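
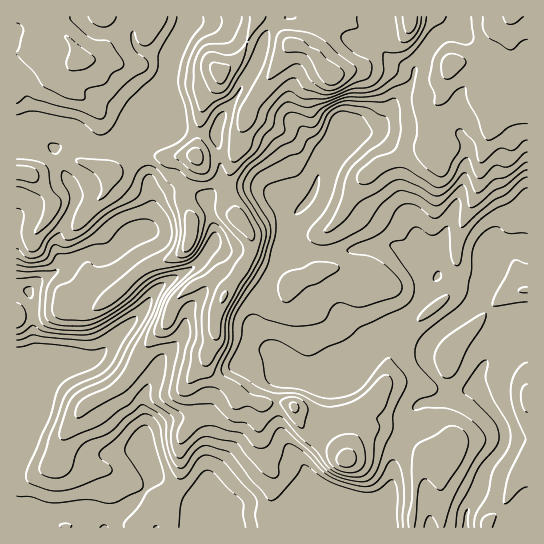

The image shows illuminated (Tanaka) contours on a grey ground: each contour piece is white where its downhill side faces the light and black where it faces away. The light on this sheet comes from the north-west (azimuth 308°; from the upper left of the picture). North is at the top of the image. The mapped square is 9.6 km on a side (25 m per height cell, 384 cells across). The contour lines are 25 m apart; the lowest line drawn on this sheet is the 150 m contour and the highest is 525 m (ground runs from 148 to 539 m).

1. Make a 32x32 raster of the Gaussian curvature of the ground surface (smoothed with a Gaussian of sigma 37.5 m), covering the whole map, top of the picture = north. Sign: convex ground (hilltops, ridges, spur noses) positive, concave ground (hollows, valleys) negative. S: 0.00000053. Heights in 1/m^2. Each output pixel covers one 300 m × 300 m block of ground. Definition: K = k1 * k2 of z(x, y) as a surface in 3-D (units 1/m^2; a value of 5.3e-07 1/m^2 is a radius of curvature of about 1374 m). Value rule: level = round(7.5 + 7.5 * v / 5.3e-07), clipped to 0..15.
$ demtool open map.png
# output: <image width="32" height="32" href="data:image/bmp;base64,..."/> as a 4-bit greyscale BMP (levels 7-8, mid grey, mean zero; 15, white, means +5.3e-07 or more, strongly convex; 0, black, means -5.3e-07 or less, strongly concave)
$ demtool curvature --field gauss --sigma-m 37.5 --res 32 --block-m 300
<image width="32" height="32" href="data:image/bmp;base64,Qk12AgAAAAAAAHYAAAAoAAAAIAAAACAAAAABAAQAAAAAAAACAAATCwAAEwsAABAAAAAAAAAAAAAAABEREQAiIiIAMzMzAERERABVVVUAZmZmAHd3dwCIiIgAmZmZAKqqqgC7u7sAzMzMAN3d3QDu7u4A////AHeId3iId4d3h3eHh5h3eniHd4d4h4h4lniHd3h3d3d4aIh3h3Zoh4eIh2VZd3eIeHiIeIeGaIeIh3f5d3eIh4iHd4eIeJmHd3l32XZ4iHeId3eHeImneIiHZnd3d3h4dniIiHm2dnh3loh3d3h4d4eIiYd2Z1d4eQ9Gd4iHd3d5d2eHh2eoiWhXeImId3iHeYd3iGd4hxl4h3iIiHdnd3h4iIl3iHmKeId4eHaIiYd3aIhnd0d2hXiHiHd3eHiId4OYd4hriJmHd3h3iHd3d4eFx4mHm4dph4h4eHh4h3Z4iIiJl3lnqoeId3h4h4h3eIdnd4aJh2N3iHd3iIeFeHhnZ3iHUzR4lXeIh4d3eHh3i4d3d4f3l1mIZnh4d4eId3dZh4iMeMeZV4mHh3d3iIiHlpiYiXcbl2iHh3iIeGiHh5d4d2dphIh3iHd4iGp4d4Z4d4iXZ2Oph3h4iHeod3qoaHiGh4tlmHeHeYd4h4iHd4h3d1ePS6eHh3eHeJh4h3h4d3iIgKZYd2aIh3d3eHd4eHh3eIaox4h7qHh3d4h4d3iHeHiIc3eHRNdXeHeIh3iIeHd3d5iHd292h2d3eHiHeIiHh3i5d3h6loeIiXh3eHiIh2h5l2h3Z4h2Z4lnd3iIh3eIdnhZqneHh3d3h4iIeHh3eHiId1h3h4f1eHiH"/>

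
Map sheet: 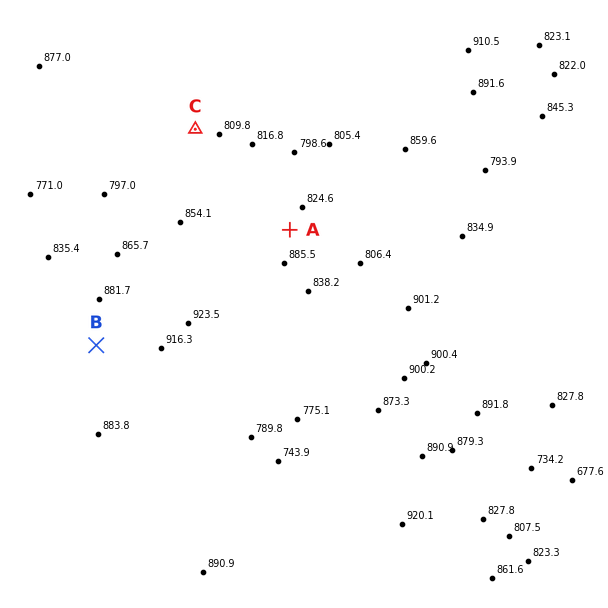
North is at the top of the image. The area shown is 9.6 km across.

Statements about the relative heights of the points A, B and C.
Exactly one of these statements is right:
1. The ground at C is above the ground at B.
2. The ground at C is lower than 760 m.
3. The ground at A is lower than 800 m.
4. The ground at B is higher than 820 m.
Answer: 4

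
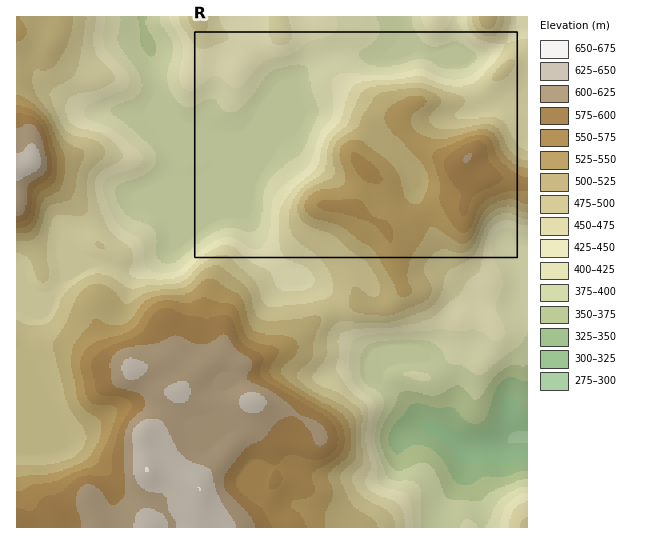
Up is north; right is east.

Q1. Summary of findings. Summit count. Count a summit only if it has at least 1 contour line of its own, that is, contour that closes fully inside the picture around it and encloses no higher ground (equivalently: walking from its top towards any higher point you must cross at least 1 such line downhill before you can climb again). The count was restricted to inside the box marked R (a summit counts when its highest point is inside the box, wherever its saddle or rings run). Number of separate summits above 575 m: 1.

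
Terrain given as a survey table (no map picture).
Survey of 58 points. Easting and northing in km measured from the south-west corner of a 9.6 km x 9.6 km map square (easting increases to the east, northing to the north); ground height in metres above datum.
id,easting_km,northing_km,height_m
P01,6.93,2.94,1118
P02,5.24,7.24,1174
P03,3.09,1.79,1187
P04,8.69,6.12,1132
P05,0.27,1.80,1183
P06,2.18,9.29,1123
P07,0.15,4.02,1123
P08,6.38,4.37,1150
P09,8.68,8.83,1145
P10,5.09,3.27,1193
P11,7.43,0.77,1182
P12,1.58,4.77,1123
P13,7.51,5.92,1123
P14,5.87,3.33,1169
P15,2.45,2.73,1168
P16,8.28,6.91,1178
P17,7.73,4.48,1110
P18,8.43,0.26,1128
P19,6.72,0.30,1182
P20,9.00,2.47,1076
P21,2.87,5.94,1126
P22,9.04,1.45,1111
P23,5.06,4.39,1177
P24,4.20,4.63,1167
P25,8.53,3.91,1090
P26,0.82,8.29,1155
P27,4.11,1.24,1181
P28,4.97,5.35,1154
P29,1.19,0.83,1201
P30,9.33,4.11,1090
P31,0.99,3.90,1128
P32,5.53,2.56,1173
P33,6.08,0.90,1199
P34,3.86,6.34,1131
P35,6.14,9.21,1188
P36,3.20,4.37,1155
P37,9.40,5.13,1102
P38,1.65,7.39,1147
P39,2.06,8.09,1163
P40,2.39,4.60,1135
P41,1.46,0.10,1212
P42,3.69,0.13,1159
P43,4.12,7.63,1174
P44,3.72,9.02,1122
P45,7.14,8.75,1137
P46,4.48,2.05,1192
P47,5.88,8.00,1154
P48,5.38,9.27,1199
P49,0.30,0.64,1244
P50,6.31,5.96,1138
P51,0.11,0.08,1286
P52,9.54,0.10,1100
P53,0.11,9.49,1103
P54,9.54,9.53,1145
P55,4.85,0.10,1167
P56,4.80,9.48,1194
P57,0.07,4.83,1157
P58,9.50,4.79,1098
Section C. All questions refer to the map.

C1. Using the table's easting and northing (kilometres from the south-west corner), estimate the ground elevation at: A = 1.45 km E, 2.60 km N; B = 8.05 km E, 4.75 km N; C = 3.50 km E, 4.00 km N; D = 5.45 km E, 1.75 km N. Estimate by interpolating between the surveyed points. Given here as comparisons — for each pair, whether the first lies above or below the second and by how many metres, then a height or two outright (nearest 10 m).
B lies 60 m below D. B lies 60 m below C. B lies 50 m below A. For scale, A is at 1160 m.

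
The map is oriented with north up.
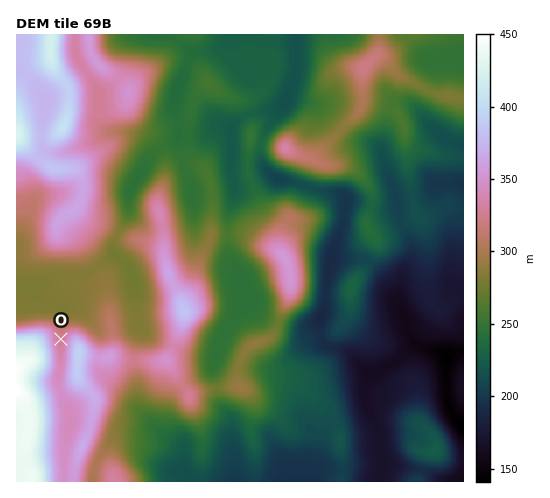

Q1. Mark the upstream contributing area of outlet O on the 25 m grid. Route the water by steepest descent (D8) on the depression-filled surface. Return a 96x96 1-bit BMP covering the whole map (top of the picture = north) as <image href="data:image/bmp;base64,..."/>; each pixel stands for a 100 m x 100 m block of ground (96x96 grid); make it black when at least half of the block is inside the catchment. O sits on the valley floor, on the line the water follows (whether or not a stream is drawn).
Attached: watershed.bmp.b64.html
<image width="96" height="96" href="data:image/bmp;base64,Qk2+BAAAAAAAAD4AAAAoAAAAYAAAAGAAAAABAAEAAAAAAIAEAAATCwAAEwsAAAIAAAAAAAAA////AAAAAAAf8AAAAAAAAAAAAAAf+AAAAAAAAAAAAAAf+AAAAAAAAAAAAAA/+AAAAAAAAAAAAAA/+AAAAAAAAAAAAAA/+AAAAAAAAAAAAAA//AAAAAAAAAAAAAA//AAAAAAAAAAAAAA//gAAAAAAAAAAAAA//gAAAAAAAAAAAAAf/gAAAAAAAAAAAAAf/wAAAAAAAAAAAAAf/wAAAAAAAAAAAAAf/wAAAAAAAAAAAAAf/4AAAAAAAAAAAAA//4AAAAAAAAAAAAA//4AAAAAAAAAAAAA//4AAAAAAAAAAAAB//4AAAAAAAAAAAAD//wAAAAAAAAAAAAD//gAAAAAAAAAAAAD//AAAAAAAAAAAAAD/+AAAAAAAAAAAAAD/+AAAAAAAAAAAAAD/+AAAAAAAAAAAAAA/+AAAAAAAAAAAAAAP+AAAAAAAAAAAAAAH/AAAAAAAAAAAAAAAeAAAAAAAAAAAAAAAeAAAAAAAAAAAAAAAMAAAAAAAAAAAAAAAAAAAAAAAAAAAAAAAAAAAAAAAAAAAAAAAAAAAAAAAAAAAAAAAAAAAAAAAAAAAAAAAAAAAAAAAAAAAAAAAAAAAAAAAAAAAAAAAAAAAAAAAAAAAAAAAAAAAAAAAAAAAAAAAAAAAAAAAAAAAAAAAAAAAAAAAAAAAAAAAAAAAAAAAAAAAAAAAAAAAAAAAAAAAAAAAAAAAAAAAAAAAAAAAAAAAAAAAAAAAAAAAAAAAAAAAAAAAAAAAAAAAAAAAAAAAAAAAAAAAAAAAAAAAAAAAAAAAAAAAAAAAAAAAAAAAAAAAAAAAAAAAAAAAAAAAAAAAAAAAAAAAAAAAAAAAAAAAAAAAAAAAAAAAAAAAAAAAAAAAAAAAAAAAAAAAAAAAAAAAAAAAAAAAAAAAAAAAAAAAAAAAAAAAAAAAAAAAAAAAAAAAAAAAAAAAAAAAAAAAAAAAAAAAAAAAAAAAAAAAAAAAAAAAAAAAAAAAAAAAAAAAAAAAAAAAAAAAAAAAAAAAAAAAAAAAAAAAAAAAAAAAAAAAAAAAAAAAAAAAAAAAAAAAAAAAAAAAAAAAAAAAAAAAAAAAAAAAAAAAAAAAAAAAAAAAAAAAAAAAAAAAAAAAAAAAAAAAAAAAAAAAAAAAAAAAAAAAAAAAAAAAAAAAAAAAAAAAAAAAAAAAAAAAAAAAAAAAAAAAAAAAAAAAAAAAAAAAAAAAAAAAAAAAAAAAAAAAAAAAAAAAAAAAAAAAAAAAAAAAAAAAAAAAAAAAAAAAAAAAAAAAAAAAAAAAAAAAAAAAAAAAAAAAAAAAAAAAAAAAAAAAAAAAAAAAAAAAAAAAAAAAAAAAAAAAAAAAAAAAAAAAAAAAAAAAAAAAAAAAAAAAAAAAAAAAAAAAAAAAAAAAAAAAAAAAAAAAAAAAAAAAAAAAAAAAAAAAAAAAAAAAAAAAAAAAAAAAAAAAAAAAAAAAAAAAAAAAAAAAAAAAAAAAAAAAAAAAAAAAAAAAAAAAAAAAAAAAAAAAAAAAAAAAAAAAAAAAAAAAAAAAAAAAAAAAAAAAAAA="/>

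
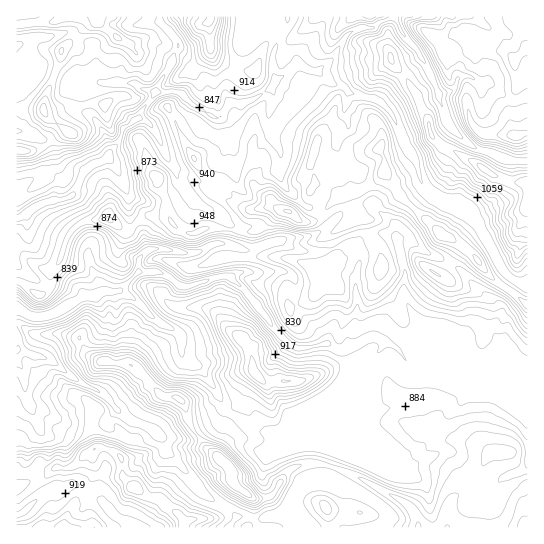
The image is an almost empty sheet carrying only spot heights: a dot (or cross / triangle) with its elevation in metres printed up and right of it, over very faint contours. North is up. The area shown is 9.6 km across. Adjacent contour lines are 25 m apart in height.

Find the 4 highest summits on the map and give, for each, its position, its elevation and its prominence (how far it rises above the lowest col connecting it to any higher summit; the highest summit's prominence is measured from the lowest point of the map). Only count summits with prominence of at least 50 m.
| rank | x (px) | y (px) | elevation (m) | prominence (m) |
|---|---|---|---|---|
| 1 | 515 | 135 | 1314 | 664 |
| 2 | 442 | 235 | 1144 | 131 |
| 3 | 289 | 211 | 1129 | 84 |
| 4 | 229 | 466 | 1123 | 265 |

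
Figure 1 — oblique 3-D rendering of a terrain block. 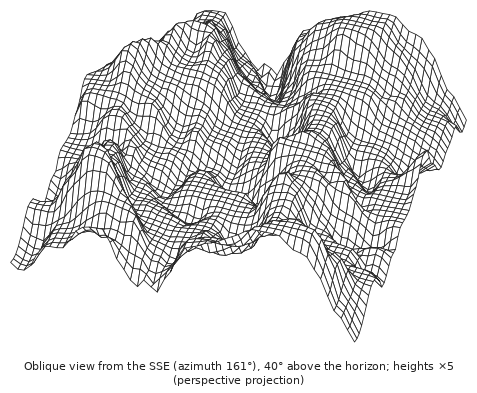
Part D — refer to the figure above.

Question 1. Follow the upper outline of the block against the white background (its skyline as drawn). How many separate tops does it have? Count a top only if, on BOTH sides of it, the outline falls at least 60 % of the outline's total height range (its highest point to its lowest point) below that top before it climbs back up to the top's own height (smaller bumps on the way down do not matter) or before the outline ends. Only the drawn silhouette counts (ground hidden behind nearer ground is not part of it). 0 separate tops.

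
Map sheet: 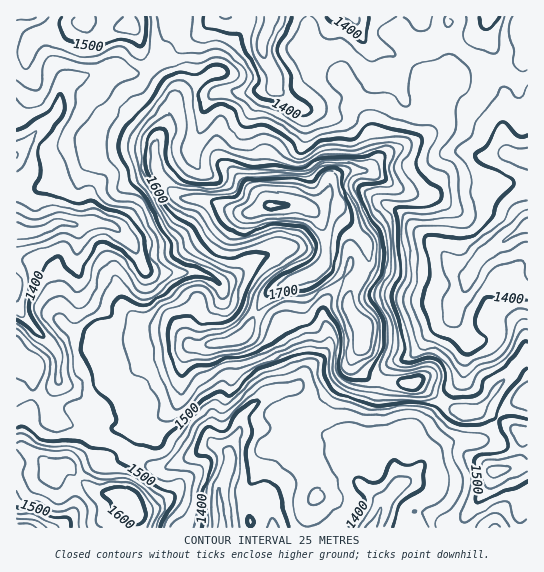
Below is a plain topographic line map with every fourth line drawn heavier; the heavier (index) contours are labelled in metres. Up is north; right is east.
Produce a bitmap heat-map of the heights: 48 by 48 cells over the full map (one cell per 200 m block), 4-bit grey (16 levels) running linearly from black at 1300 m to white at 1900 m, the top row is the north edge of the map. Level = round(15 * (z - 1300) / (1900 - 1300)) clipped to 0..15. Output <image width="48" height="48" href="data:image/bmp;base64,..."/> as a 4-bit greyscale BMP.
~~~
<image width="48" height="48" href="data:image/bmp;base64,Qk32BAAAAAAAAHYAAAAoAAAAMAAAADAAAAABAAQAAAAAAIAEAAATCwAAEwsAABAAAAAAAAAAAAAAABEREQAiIiIAMzMzAERERABVVVUAZmZmAHd3dwCIiIgAmZmZAKqqqgC7u7sAzMzMAN3d3QDu7u4A////ADNEVWd3eHVEMhESIiMzMzIhIzM0REQzRFVWVWd4iHZUMhEiIiM0MzMiEjMzRFRERVZmZmd4iHZUQhEiIiM0QzMyEjMzNFVUVWZ3dnd4h2VVQxEiIiM0QzMiIiIzNEVVVWd3d3ZnZlREQxEiMzM0QzMjIiIzNEVmZWd3d2ZVVUREQyESMzM0MzMzMiIzNFZmZmd3d2VVVVRDMyESMzNDMzMzMzMzNFVWZmZmZlVVVVVEMiESMzQzMzMzMzMzNERVVmVVVVVVVVVUMiIiMzMzMzMzMzMzRERFZlVERFVVVVVVQzMiMzMzMzMzMzM0RVVVZlVERFVVVVZmVDMyMzREMzNEQzNEVmZVVURERVVVVVZmZURDMzNERERVVVVVVmZVREREREVVVVZnZlVUMzMzRFVmZndmVVVlVERDNFVVZmZ3dmZlQzMzRWd3d4h2VEVWVFVDNFVVZmZ4d3ZmVEQ0VniHd3d2VERVVVVDNFVVZmd4iId3ZlVEVomYdlVlQzREVVRDNVVVZmeImZmIh2ZVVompdlREMyM0VUQzRVVmZmeJmZmpmHdmZompdlQzMiIzRUM0RVVVZmeIiImamIh3d4mphlQyIiMzRCI0RFVVZmd4h3eJmIiId5qpdkMyIiMzNCNERERVZWZ3d3Z4mYiIiJqYZUMiIiMzMxM0Q0RVVFVnd2Z4mpmZiJmHZUMiISIzMhIzMzRFRDRWZmVnmqqqmZmXZUMiIRIiIhIzMzREQzNFVVZniau7upmYdUMyIREiIiIjMjNEMjNFVWd3eImrupmZdkMyIREiIiIiIiMzIjRWZ3iHeIiZu5mZdkMyIhERIhEiIiIyIjRWd4mYiIiJq6mpdUMiIiEREQERERIhIjRmeJmqmYmau6qpdUMzMzIhERERERERI0VniJq7uqqru6qYdUMzMzMiERIhESIiM0Z4iau8zMzMy7qHZURERDMyISIiIyI0RFeJmqq7zMzMy7qGZVVVVDMyIiIzMzNERWiZmZmrzMy7u6l3ZmZVVDMzIiIzMzNEVniId3iaqrqqu6mIh2VVRDMzIiIzM0REVoiHZniIiIiIqqmZhmVURDMyIiIzNERFVoh2Znh3d3ZniIiIhmVEQzIiIRIzNERFZ4h2ZndmZmZVZmZnd2VUMzMiIiIjNERFVoh2ZmZmZmVEVVVWZmVUQzMyIiIiNERFVnd3ZmZVVVRDRERVVVVERDMyMzMiM0REVWd3ZWZUREMzM0RVVERERDMzMzMyM0REVVZ2ZVVUMzIiM0RERERERDMzMzMzMzRERFZmZURDMiIzNEREREREREMzM0RDMzNEREVmZVRDMiIzNEREREREREMzM0RDMzMzREVVVVVUMiIzRERDM0REREQzNERDNERERERERVVDISMzREQzMzREREMzRERERFVERUREREQzISMzM0MzMzRERDMzREVVVVVVVVREMzMyESMzMzMzMzMzQzMzREVVVWVWZlRDMzMiISMzMzIjMzMzQzMzRERFVmZWZlQzMyIiIRIzMyIjMzMzQzIjRA=="/>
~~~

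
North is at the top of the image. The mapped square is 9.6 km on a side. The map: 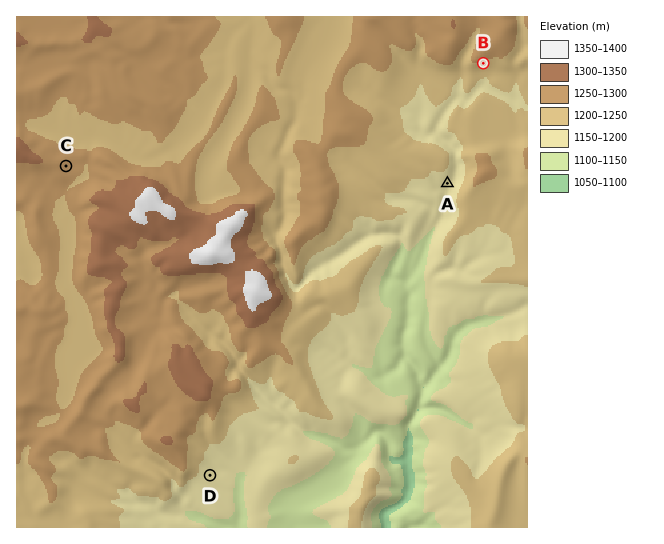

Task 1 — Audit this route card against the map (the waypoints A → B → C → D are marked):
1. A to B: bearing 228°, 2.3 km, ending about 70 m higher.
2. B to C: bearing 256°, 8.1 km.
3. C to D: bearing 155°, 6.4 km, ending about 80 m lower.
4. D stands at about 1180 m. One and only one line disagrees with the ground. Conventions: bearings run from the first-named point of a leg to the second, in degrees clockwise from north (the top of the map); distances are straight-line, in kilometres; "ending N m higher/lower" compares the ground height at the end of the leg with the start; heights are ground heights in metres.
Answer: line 1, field bearing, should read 17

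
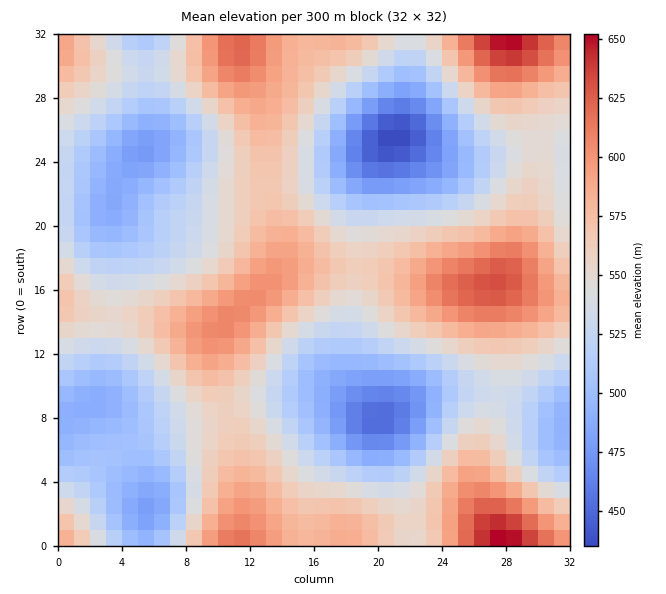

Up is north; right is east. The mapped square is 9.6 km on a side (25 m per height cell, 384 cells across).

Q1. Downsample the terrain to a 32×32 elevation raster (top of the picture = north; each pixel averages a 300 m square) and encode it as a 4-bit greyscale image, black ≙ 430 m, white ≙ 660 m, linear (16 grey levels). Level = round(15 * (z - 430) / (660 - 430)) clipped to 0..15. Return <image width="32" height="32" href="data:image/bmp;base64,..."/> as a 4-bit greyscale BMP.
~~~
<image width="32" height="32" href="data:image/bmp;base64,Qk12AgAAAAAAAHYAAAAoAAAAIAAAACAAAAABAAQAAAAAAAACAAATCwAAEwsAABAAAAAAAAAAAAAAABEREQAiIiIAMzMzAERERABVVVUAZmZmAHd3dwCIiIgAmZmZAKqqqgC7u7sAzMzMAN3d3QDu7u4A////AKl2VFebzMuqqqqYibzu7cuYZUNGiry6qqqpmIm87ty6h2VDRXm7upmZmYiJvN3LqXZUREV5q6qYiId3iavLqYdVVURGeaqph3ZlVnirqpdmVVVVVniZmHdlRERXmql2VUVVVWd4mZh2VDIjRniYdlRERFVneJmHZUMhEjVnh3ZURERFZ4iIh2VDIhI0Z3d2VEREVWeJmHZVQzIiNFZ3dlVVRVZ4mpmHZUQzM0VWd3dmZlVniauph2VERFVWZ4iId3d3eJq7uph2VVZnd4mZmYiIiImau8uph2ZneJmqqqqZmIiJmrvLupiHd4mqvMzLqpiIiJmqu7upmIiaq83d3LqYd3d4iau7upmJmrzN3dy6h2ZmZ3iau7qpmZqrzM3cuXZVVWZ3iau6mYiZmqu8y6llRFVmd4mqqpiIiImZqrqYZURFZmeJmZmHZnd3eImZmGVERVZniZmYdlVVVWZ4mYdlRERVZ4mZh2VDMzRFZ4iHZUQ0RWeJmYdUMiIjNFeIh2VUMzRWeZmHVCEREjRWeId2VEM0Vomql2QhABI1Z3iHd2VERWeJqphlMhETRniIiId2VVZ4mqqpdkMiJFeJmYiYh2Zniru6qYdlQ0V4qrqZqYd2eJvMu6mYdlVWirzMuqmHdnibzMuqmZh2Z5vd7cuph2Vnm83Lqqqph3is3u7c"/>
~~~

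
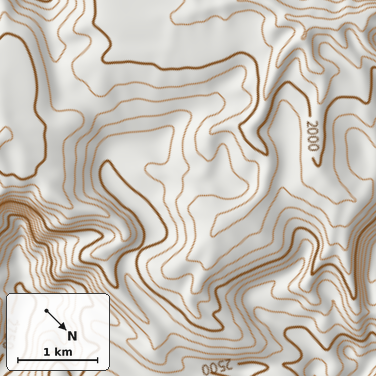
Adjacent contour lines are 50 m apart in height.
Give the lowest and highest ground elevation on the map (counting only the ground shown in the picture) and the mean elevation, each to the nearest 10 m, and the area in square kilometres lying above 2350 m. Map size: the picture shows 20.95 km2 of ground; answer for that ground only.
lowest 1840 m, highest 2770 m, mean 2160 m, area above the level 3.8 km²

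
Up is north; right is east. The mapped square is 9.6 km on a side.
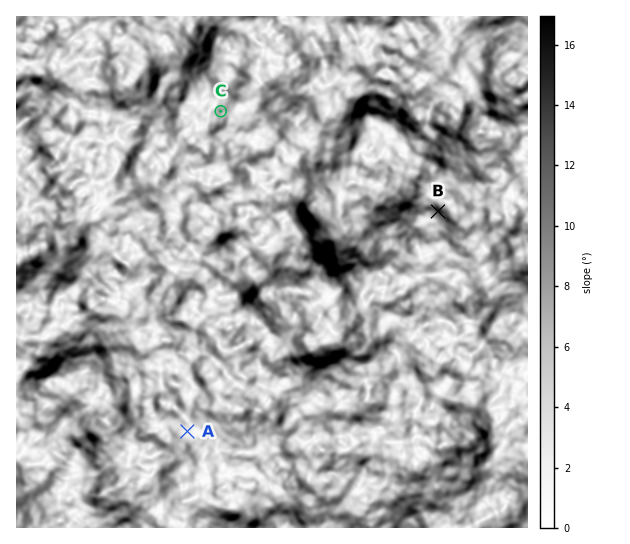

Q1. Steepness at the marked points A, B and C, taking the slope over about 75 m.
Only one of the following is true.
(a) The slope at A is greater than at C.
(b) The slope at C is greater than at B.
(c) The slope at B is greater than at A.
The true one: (c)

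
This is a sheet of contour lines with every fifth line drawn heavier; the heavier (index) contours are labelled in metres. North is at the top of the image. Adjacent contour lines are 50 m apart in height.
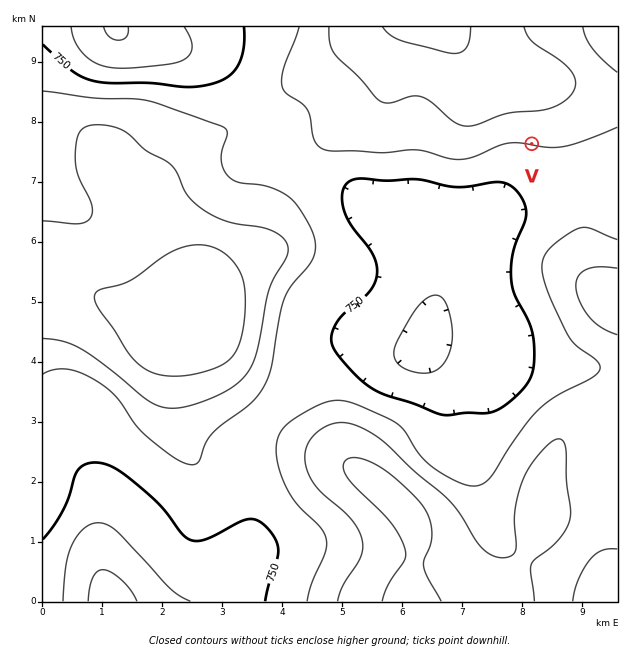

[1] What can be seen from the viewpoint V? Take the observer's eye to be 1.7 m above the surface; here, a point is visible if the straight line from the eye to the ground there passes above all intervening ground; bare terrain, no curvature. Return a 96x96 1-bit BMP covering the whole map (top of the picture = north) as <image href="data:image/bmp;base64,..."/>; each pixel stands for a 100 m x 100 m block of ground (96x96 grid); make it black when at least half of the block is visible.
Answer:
<image width="96" height="96" href="data:image/bmp;base64,Qk2+BAAAAAAAAD4AAAAoAAAAYAAAAGAAAAABAAEAAAAAAIAEAAATCwAAEwsAAAIAAAAAAAAA////AAAAAAAAAAAAAAAAAf/8AAAAAAAAAAAAAP/8AAAAAAAAAAAAAP/8AAAAAAAAAAAAAH/8AAAAAAAAAAAAAD/8AAAAAAAAAAAAAB/8AAAAAAAAAAAAAB/8AAAAAAAAAAAAAB/4AAAAAAAAAAAAAB/4AAAAAAAAAAAAAD/4AAAAAAAAAAAAAH/4AAAAAAAAAAAAAH/4AAAAAAAAAAAAAP/4AAAAAAAAAAAAAf/4AAAAAAAAAAAAA//8AAAAAAAAAAAAB//+AAAAAAAAAAAAD///AAAAAAAAAAAAH///gAAAAAAAAAAAP///4AAAAAAMAAAA////8AAAAAAMAAAB////+AAAAAAcAAAD////+AAAAAA+AAAP////+AAAAAB+AAAf/////AAAAAB+AAA//////AAAAAA+AAD//////gAAAAAMAAH///D//gAAAAAAAAf///H//wAAAAAAAH///////4AAAAAAAf///////4AAAAAAB////////4AAAAAAD////////4AAAAAAH////////wAAAAAAP////////gAAAAAAP///////8AAAAAAAf//////+AAAAAAAAf//////4AAAAAAAA///////4AAAAAAAA///////wAAAAAAAA///////gAAAAAAAB///////gAAAAAAAB///////gAAAAAAAD///////AAAAAAAAD///////AAAAAAAAH///////AAAAAAAAP//////+AAAAAAAAP//////+AAAAAAAAP//////+AAAAAAAAf///////AAAAAAAAf//j////wAAAAAAAf//g////8AAAAAAAf//g////8AB8AAAAf//x////8AP8AAAAf///////+A/8AAAAf///////+D/8AAAAf////////P/8AAAAf//////////8AAAA///////////8AAAA///////////8AAAB///////////8AAAD///////////8AAAD///////////8AAAH///////////4AAAP///////////gAAAP////+A/////gAAAP////AAD////gAAAP///8AAA////gAAAP8P/gAAAP///wAAAOAAAAAAAP///8AAAAAAAAAAAH///8AAAAAAAAAAAH///8AAAAAAAAAAAH///8AAAAAAAAAAAH///8AAAAAAAAAAAH///8AAAAAAAAAAAH///4AAAAAAAAAAAH//AAAAAAAAAAAAAH/8AAAAAAAAAAAAAH/8AAAAAAAAAAAAAD/8AAAAAAAAAAAAAD/8AAAAAAAAAAAAAB/8AAAAAAAAAAAAAA/8AAAAAAAAAAAAAAAAAAAAAAAAAAAAAAAAAAAAAAAAAAAAAAAAAAAAAAAAAAAAAAAAAAAAAAAAAAAAAAAAAAAAAAAAAAAAAAAAAAAAAAAAAAAAAAAAAAAAAAAAAAAAAAAAAAAAAAAAAAAAAAAAAAAAAAAAAAAAAAAAAAAAAAAAAAAAAAAAAAAAAAAAAAAAAAAAAAAAAAAAAAAAAAAAAAAAAAAAAAAAAAAAAA="/>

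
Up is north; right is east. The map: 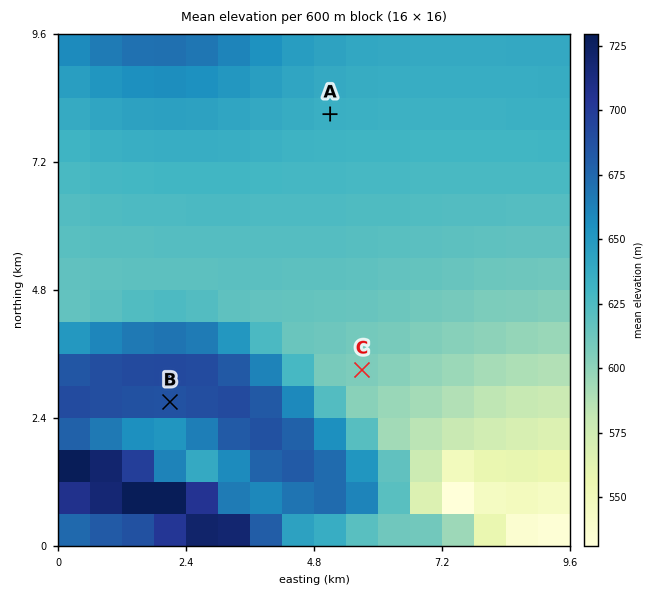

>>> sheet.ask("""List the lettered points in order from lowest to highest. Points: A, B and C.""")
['C', 'A', 'B']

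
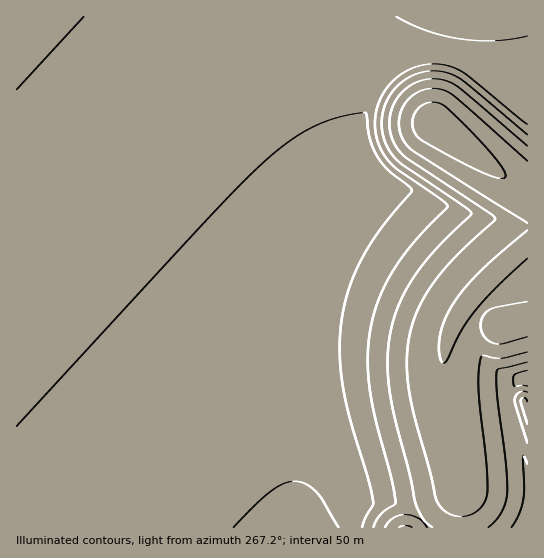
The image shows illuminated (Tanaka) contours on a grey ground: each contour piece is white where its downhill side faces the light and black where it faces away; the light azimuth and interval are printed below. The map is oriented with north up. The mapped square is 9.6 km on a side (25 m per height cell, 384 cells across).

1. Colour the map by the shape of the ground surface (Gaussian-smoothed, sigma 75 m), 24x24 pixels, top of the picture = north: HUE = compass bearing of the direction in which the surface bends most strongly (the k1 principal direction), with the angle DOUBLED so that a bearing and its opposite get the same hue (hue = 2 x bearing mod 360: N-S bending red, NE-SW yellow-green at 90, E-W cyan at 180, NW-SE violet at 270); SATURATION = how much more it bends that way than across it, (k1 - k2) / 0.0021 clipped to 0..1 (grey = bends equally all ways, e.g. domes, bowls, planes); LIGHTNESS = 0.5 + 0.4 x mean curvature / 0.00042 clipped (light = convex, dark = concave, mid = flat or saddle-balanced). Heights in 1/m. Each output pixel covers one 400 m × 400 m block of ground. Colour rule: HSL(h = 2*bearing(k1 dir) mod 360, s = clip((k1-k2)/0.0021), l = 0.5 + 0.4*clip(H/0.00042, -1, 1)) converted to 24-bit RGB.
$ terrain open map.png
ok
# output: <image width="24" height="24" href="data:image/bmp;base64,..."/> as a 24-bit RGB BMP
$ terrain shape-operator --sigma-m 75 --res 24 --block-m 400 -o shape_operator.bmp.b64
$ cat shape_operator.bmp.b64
<image width="24" height="24" href="data:image/bmp;base64,Qk32BgAAAAAAADYAAAAoAAAAGAAAABgAAAABABgAAAAAAMAGAAATCwAAEwsAAAAAAAAAAAAAf39/f39/f39/f39/f39/f39/f39/f39/f39/f39/f39/f39/fn5/fHt+eXd+UmFuS4p5kcGPmjEpfUNkraqpqa2omaOgfImSf39/f39/f39/f39/f39/f39/f39/f39/f39/f39/f39/f39/fn1/e3p9dnV7cW94U2dXWVY7fWdloJ6Yrq+orrCrn6Kkb2uMf39/f39/f39/f39/f39/f39/f39/f39/f39/f39/f39/f35/fX1/e3l9d3R7cm94cG12dXN4goR9k5iGn6aPn6SRk5aMOChLf39/f39/f39/f39/f39/f39/f39/f39/f39/f39/f39/f35/fXx+enh9dnN7c255cm55eXd8homClZyKnqeQm6KPjpKIGQsof39/f39/f39/f39/f39/f39/f39/f39/f39/f39/f39/fn5/fXx+eXh9dXJ7cm56dHB7fHuAi46GmaCOnqeRmJ+NiIuCGgcsf39/f39/f39/f39/f39/f39/f39/f39/f39/f39/f39/fn5/fHt+eHd9dHJ8cW57dHF9f36DkJKKnaOQn6aQlZuJa2R7W5L/f39/f39/f39/f39/f39/f39/f39/f39/f39/f39/f39/fn5/e3t+d3d9cnF8cG58dHN/gYGFlJWMoaSSoaWPlJiEYnh3AO0pf39/f39/f39/f39/f39/f39/f39/f39/f39/f39/f39/fn5/e3t+d3d9cXJ8b298c3SAgoKHlpaOpaSTpaONjXNpVCIjVEAkf39/f39/f39/f39/f39/f39/f39/f39/f39/f39/f39/fn5/e3x+d3h9cnR8b3J9c3aBgYOHlZOPpJ6UpZqOcDlxyb/IrKC8f39/f39/f39/f39/f39/f39/f39/f39/f39/f39/f39/fn5/fH1+eHp9cnZ8b3V9cXiAfYKHkY+NoZeUp5SRTViDx8XNraC+f39/f39/f39/f39/f39/f39/f39/f39/f39/f39/f39/fn9/fH1/eXt+dHl9b3d8cHp/eIGEh4uLmpCQpZKVln12SHZGY5iOf39/f39/f39/f39/f39/f39/f39/f39/f39/f39/f39/f39/fX5/en1+dXt9cXp8b3t9c4CAfoWFjoqLnY+TpZGaoouUZ3hPf39/f39/f39/f39/f39/f39/f39/f39/f39/f39/f39/f39/fn9/e35+eH19c3x8b3x7b317dYB+gYWDkImMnY6VpZCcppCef39/f39/f39/f39/f39/f39/f39/f39/f39/f39/f39/f39/fn9/fX9/en5+dn18cXx6bnt4cH14dn97gISBj4eLm4uUoYmUf39/f39/f39/f39/f39/f39/f39/f39/f39/f39/f39/f39/f39/fn9/fH5+eH18dHx6cHt3bnp1andrV0s6NioZTUEkd3BCf39/f39/f39/f39/f39/f39/f39/f39/f39/f39/f39/f39/f39/fn9/fX9+e359eH17cHlyPicjJRQOa1w3hamSnLmyn722f39/f39/f39/f39/f39/f39/f39/f39/f39/f39/f39/f39/f39/f39/fn9+fX59eG93Jg0VcEM+lbGqnLmynry1n722nry2f39/f39/f39/f39/f39/f39/f39/f39/f39/f39/f39/f39/f39/f39/f39/fn5+NBk5sIepv8fFnrq0nry1n7y1nry1nLqzf39/f39/f39/f39/f39/f39/f39/f39/f39/f39/f39/f39/f39/f39/f35/fn1+GRE00dDS2djZtcXBn7y2nru0nLmydpKgf39/f39/f39/f39/f39/f39/f39/f39/f39/f39/f39/f39/f39/f39/f35/f31+DxwuzM3P2tra1dfWqL65nLixeqCgJA8af39/f39/f39/f39/f39/f39/f39/f39/f39/f39/f39/f39/f39/f35/f35/f35+LE1PSpaA1dXU2djXxcvIjVtnJQ4VcGVdf39/f39/f39/f39/f39/f39/f39/f39/f39/f39/f39/f39/f35/f35/f35/f31+fnt8Gz0kLFIbjI08WzMeJxATeXVueX51f39/f39/f39/f39/f39/f39/f39/f39/f39/f39/f39/f35/f35/f35/f31/f31/gH1+gHx9dXhqamlNeG9mgH97f4B6fYB5f39/f39/f39/f39/f39/f39/f39/f39/f39/f39/f39/f35/f35/f31/f31/gH1/gHx/gHx+gX1+gX19gn59goB9goF9gYJ8"/>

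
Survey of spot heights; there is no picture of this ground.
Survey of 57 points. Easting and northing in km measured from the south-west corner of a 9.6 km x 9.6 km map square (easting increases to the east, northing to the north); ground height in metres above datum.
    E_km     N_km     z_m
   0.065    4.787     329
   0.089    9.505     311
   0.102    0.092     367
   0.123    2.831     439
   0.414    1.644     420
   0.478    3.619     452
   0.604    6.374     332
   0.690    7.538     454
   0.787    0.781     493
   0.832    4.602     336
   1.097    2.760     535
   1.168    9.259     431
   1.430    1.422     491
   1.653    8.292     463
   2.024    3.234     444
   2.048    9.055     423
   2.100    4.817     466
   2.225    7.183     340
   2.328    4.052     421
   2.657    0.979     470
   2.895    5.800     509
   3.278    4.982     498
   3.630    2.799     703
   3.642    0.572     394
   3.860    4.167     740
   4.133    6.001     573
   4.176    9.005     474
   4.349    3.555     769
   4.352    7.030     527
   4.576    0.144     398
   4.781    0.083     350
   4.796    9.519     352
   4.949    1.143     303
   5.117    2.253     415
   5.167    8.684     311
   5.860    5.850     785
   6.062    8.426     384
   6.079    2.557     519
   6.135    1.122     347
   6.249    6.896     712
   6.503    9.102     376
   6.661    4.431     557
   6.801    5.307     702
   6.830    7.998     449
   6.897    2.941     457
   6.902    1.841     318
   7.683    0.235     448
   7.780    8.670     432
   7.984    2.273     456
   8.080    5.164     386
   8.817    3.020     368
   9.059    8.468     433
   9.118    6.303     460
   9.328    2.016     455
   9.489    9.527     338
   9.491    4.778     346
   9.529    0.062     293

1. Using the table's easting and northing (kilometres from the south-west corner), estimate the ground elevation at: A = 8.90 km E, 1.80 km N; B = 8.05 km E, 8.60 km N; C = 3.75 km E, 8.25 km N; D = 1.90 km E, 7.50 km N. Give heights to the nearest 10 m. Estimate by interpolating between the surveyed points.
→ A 530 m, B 430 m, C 510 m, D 360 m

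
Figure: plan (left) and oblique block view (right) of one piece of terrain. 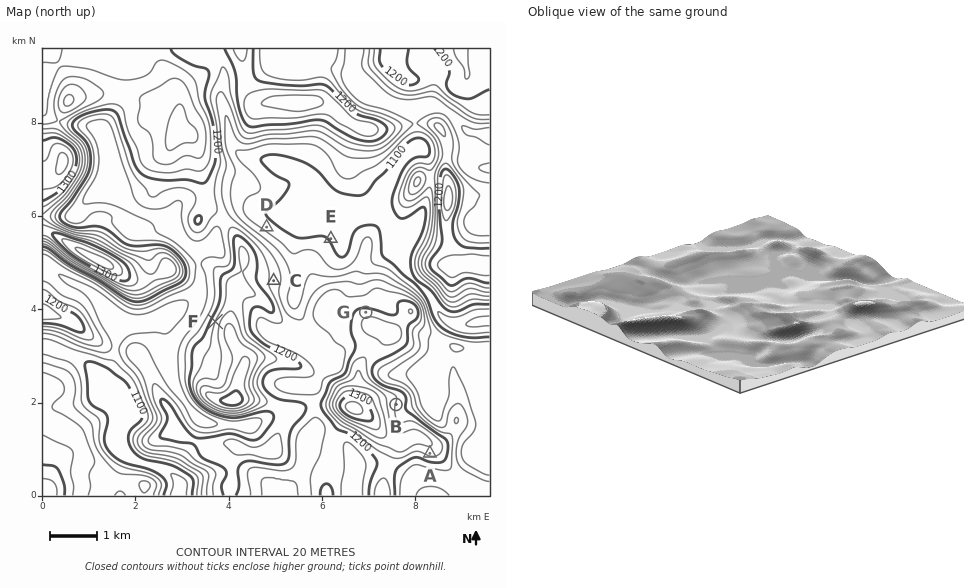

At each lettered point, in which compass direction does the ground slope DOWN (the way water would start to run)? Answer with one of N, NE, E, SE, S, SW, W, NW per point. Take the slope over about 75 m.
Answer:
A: S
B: E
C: E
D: NE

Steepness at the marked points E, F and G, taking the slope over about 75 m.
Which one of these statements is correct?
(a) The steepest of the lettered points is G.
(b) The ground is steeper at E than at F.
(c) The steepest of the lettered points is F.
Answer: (c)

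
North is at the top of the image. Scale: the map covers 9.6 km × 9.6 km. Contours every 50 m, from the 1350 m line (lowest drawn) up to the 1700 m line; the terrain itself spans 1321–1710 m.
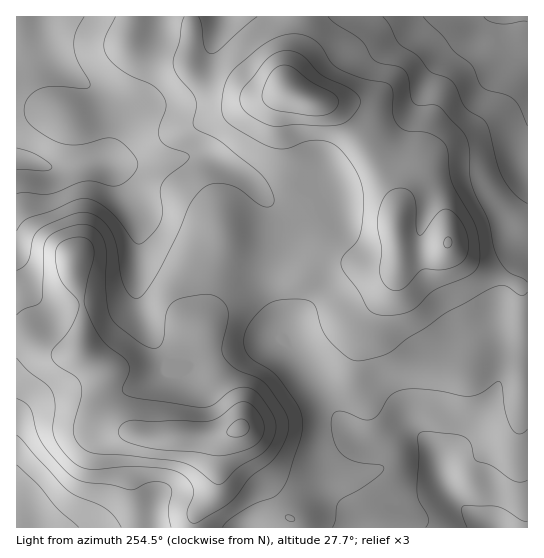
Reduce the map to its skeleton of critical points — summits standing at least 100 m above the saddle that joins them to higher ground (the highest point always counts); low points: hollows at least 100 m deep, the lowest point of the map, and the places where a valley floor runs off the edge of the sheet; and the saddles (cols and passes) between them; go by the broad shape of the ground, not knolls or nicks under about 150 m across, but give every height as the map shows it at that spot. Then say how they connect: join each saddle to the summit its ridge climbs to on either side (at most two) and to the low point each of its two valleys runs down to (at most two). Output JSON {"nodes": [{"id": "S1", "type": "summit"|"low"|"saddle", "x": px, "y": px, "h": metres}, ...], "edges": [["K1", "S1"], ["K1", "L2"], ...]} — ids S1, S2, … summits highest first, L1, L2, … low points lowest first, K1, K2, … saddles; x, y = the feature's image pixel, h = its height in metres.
{"nodes": [
{"id": "S1", "type": "summit", "x": 239, "y": 429, "h": 1710},
{"id": "S2", "type": "summit", "x": 301, "y": 97, "h": 1697},
{"id": "L1", "type": "low", "x": 495, "y": 527, "h": 1321},
{"id": "L2", "type": "low", "x": 17, "y": 159, "h": 1337},
{"id": "L3", "type": "low", "x": 505, "y": 17, "h": 1342},
{"id": "L4", "type": "low", "x": 17, "y": 527, "h": 1355},
{"id": "K1", "type": "saddle", "x": 377, "y": 162, "h": 1585},
{"id": "K2", "type": "saddle", "x": 194, "y": 527, "h": 1546},
{"id": "K3", "type": "saddle", "x": 267, "y": 283, "h": 1513},
{"id": "K4", "type": "saddle", "x": 509, "y": 279, "h": 1503},
{"id": "K5", "type": "saddle", "x": 151, "y": 51, "h": 1480}],
"edges": [["K1", "S2"], ["K1", "L2"], ["K1", "L3"], ["K2", "S1"], ["K2", "L1"], ["K2", "L4"], ["K3", "S1"], ["K3", "S2"], ["K3", "L1"], ["K3", "L2"], ["K4", "S1"], ["K4", "S2"], ["K4", "L1"], ["K4", "L3"], ["K5", "S1"], ["K5", "S2"], ["K5", "L2"]]}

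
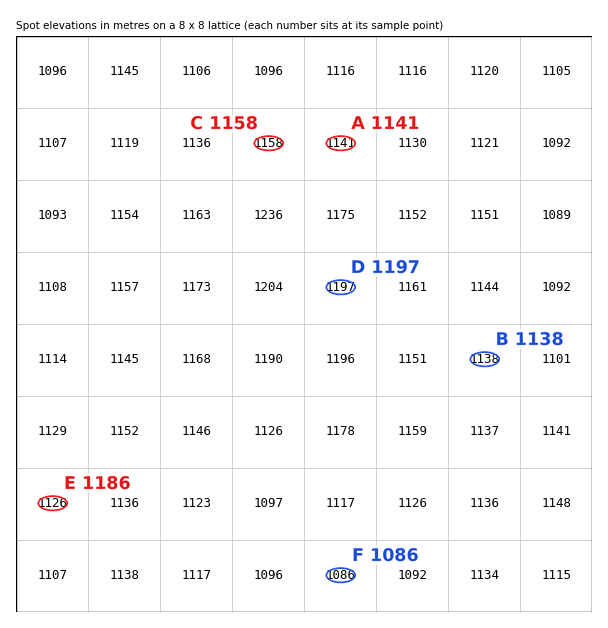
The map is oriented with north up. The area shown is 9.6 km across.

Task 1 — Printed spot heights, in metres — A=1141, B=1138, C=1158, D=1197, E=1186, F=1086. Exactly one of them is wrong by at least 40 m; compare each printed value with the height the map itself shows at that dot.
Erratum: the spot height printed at E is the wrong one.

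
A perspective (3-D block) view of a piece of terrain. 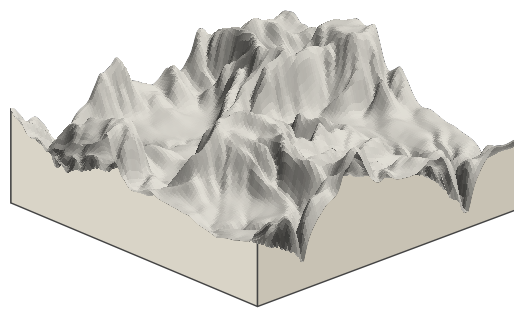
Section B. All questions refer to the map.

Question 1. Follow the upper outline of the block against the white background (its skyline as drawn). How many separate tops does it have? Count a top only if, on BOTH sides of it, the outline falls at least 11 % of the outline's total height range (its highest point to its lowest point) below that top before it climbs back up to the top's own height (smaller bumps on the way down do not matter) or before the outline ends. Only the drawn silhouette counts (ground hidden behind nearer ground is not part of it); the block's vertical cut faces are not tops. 2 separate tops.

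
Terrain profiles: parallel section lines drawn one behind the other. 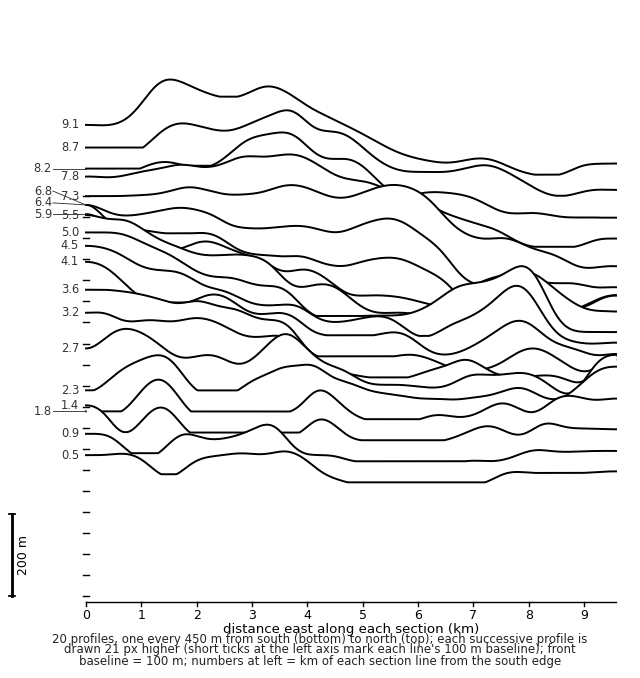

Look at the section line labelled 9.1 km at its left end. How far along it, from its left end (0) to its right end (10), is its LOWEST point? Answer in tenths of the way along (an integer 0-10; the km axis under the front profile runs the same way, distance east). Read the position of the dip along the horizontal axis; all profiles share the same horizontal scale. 9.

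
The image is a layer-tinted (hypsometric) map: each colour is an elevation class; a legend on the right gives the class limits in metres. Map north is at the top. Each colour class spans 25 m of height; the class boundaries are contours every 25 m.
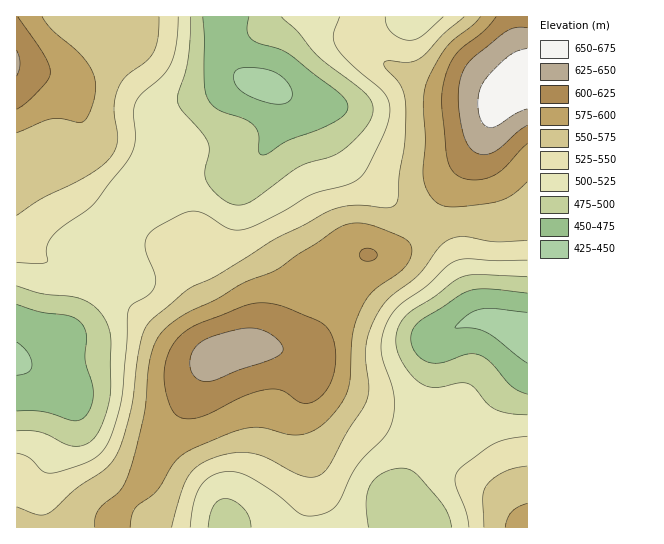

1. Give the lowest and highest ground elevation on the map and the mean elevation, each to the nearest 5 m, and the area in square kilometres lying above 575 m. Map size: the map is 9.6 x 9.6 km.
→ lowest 440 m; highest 670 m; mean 540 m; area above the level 22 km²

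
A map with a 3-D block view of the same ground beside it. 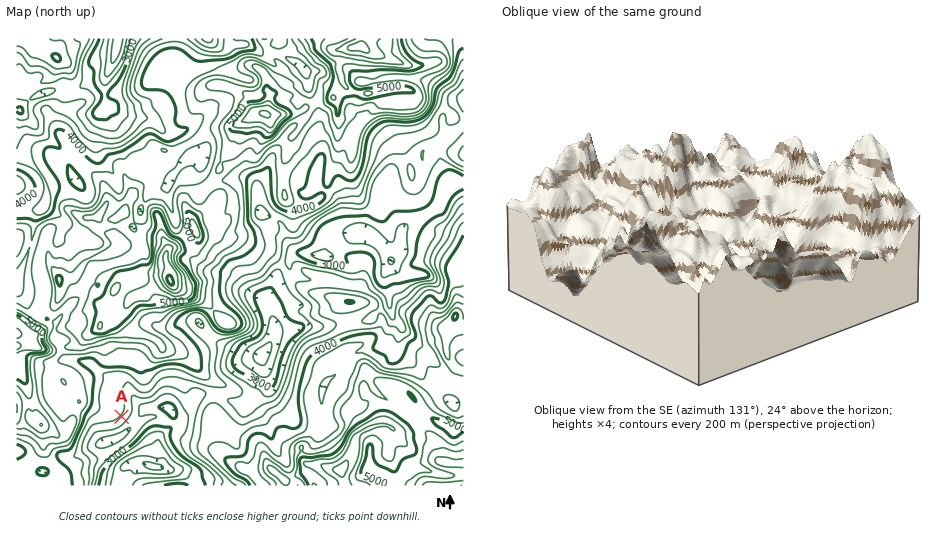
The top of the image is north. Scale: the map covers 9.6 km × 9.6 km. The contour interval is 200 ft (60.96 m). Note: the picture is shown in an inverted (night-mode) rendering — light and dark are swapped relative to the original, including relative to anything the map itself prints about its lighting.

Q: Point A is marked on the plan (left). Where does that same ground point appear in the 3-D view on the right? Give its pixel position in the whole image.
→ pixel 586 231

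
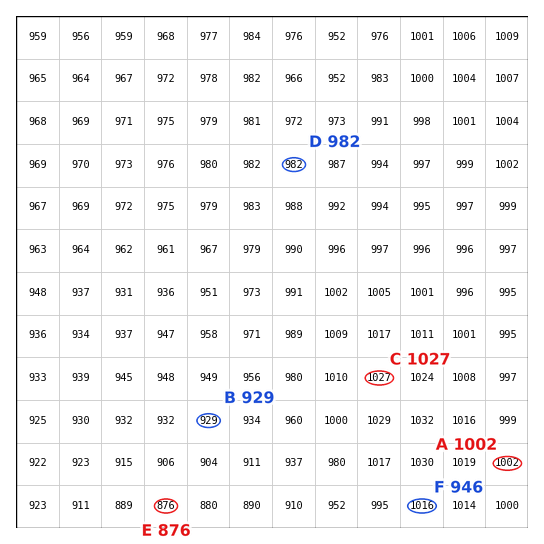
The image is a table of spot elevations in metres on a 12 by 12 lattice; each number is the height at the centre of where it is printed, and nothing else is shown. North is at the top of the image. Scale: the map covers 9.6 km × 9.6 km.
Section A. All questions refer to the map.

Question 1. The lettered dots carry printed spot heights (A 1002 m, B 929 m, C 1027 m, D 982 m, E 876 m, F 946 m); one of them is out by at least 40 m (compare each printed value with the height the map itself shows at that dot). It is F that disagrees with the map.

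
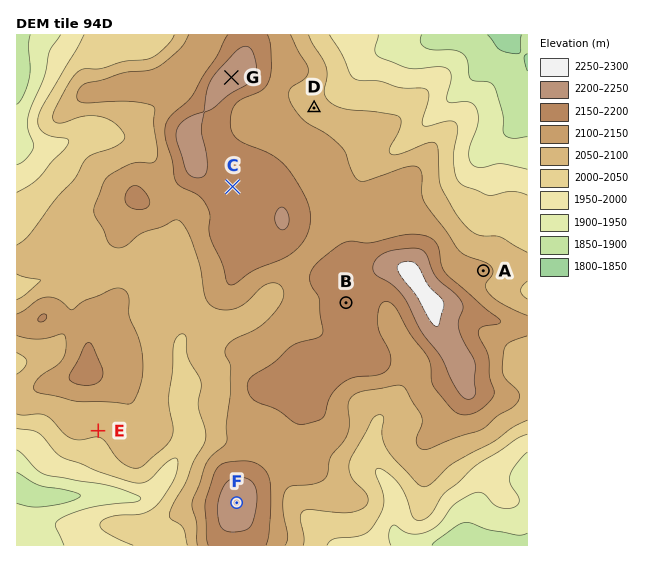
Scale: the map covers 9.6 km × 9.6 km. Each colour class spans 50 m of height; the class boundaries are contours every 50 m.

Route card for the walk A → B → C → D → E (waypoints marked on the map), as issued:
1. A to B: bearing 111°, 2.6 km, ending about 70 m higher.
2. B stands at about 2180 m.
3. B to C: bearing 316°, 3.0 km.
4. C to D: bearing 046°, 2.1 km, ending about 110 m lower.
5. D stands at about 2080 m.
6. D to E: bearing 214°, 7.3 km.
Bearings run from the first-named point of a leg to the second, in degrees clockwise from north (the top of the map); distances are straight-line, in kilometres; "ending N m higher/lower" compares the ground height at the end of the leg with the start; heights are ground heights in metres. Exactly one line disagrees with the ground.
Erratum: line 1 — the bearing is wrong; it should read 257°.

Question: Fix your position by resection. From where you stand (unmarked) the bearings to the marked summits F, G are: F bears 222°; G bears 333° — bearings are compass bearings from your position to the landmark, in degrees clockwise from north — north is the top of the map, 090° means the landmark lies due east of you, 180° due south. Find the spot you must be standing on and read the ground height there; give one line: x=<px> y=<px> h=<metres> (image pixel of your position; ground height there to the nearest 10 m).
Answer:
x=372 y=353 h=2170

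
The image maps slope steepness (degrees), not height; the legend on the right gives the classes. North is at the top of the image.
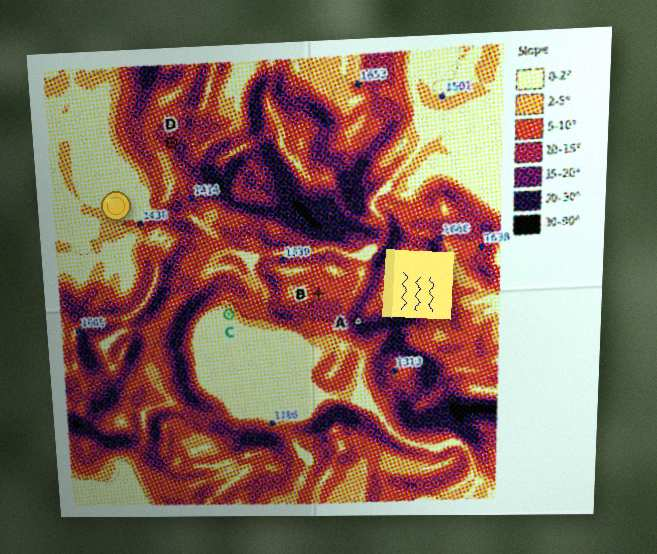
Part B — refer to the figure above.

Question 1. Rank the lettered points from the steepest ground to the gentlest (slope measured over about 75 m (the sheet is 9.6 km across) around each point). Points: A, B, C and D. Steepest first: A D B C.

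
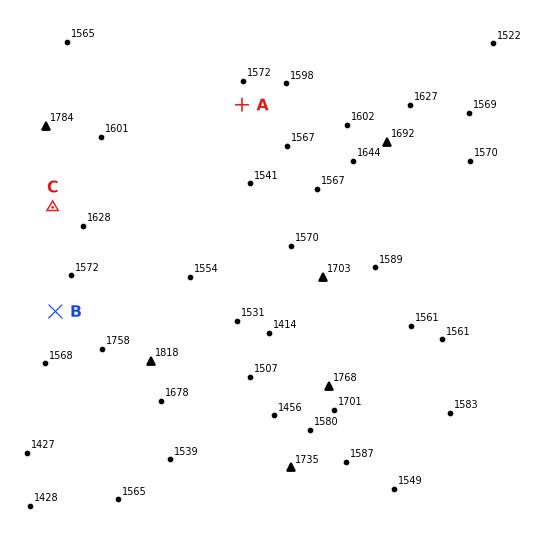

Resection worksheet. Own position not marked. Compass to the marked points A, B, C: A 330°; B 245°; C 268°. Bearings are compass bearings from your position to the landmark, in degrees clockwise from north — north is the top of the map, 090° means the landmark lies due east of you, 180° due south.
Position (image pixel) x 296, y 199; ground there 1560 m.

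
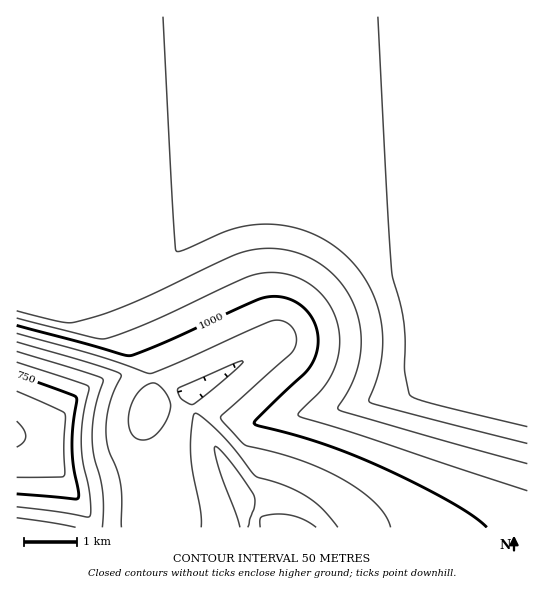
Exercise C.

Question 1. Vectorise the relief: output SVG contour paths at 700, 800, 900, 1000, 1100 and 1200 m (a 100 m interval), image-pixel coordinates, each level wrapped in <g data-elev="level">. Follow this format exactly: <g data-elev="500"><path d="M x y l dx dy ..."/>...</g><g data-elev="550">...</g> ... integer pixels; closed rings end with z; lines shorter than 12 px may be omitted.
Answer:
<g data-elev="700"><path d="M17 391l45 20 3 2 0 5-1 27 0 30-3 2-44 0"/></g><g data-elev="800"><path d="M17 362l65 21 7 4-6 31-2 25 2 19 7 31 1 20-1 3-3 1-29-5-41-5"/></g><g data-elev="900"><path d="M201 527l0-16-8-38-2-19 1-27 1-12 2-2 10 6 18 18 32 39 31 10 20 10 16 13 16 18"/><path d="M189 404l-8-6-3-7 0-3 56-25 8-2 1 1-17 16-28 23-5 3z"/><path d="M17 342l74 21 30 11 0 3-7 14-5 14-3 25 2 19 9 21 4 15 0 42"/></g><g data-elev="1000"><path d="M17 325l113 31 39-15 90-42 16-3 16 4 14 9 9 13 4 16-2 16-4 9-6 9-39 37-13 14 4 3 65 18 56 22 72 36 21 13 15 12"/></g><g data-elev="1100"><path d="M17 311l44 11 13 0 29-8 27-10 111-51 26-5 15 1 13 3 22 10 18 15 14 18 9 22 3 21-2 23-8 24-13 22 1 3 188 54"/></g><g data-elev="1200"><path d="M378 17l14 253 12 52 1 19 0 29 4 24 5 4 17 5 96 24"/></g>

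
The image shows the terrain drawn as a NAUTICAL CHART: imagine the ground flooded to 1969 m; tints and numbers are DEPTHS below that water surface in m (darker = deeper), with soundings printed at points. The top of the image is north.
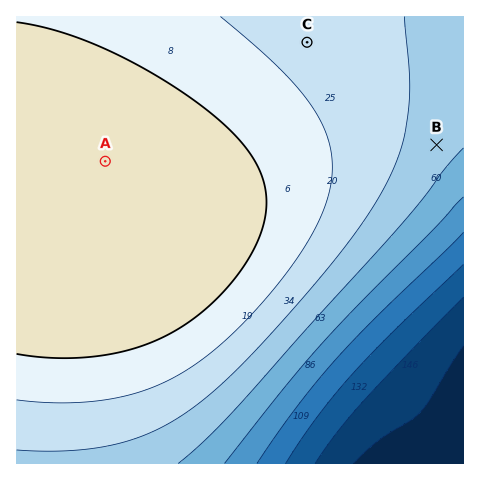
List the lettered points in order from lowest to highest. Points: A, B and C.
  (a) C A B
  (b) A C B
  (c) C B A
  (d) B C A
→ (d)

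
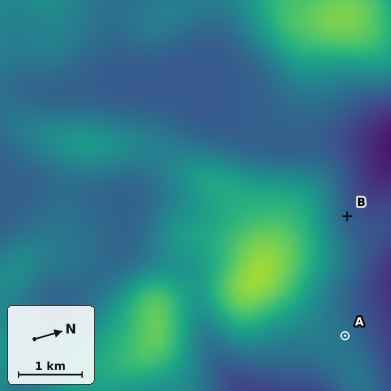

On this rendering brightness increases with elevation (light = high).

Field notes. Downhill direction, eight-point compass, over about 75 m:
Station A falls N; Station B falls N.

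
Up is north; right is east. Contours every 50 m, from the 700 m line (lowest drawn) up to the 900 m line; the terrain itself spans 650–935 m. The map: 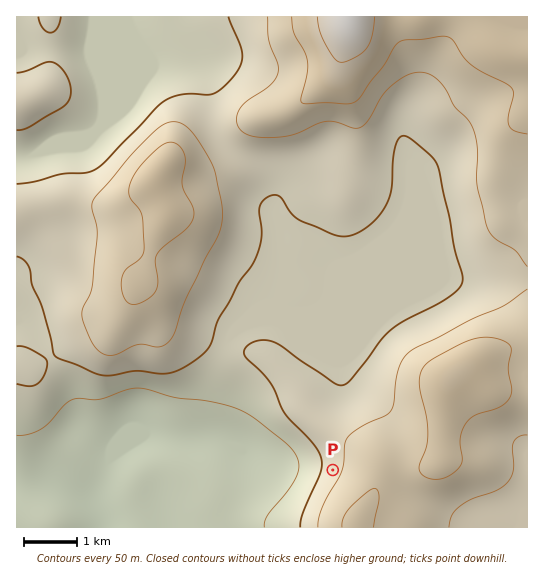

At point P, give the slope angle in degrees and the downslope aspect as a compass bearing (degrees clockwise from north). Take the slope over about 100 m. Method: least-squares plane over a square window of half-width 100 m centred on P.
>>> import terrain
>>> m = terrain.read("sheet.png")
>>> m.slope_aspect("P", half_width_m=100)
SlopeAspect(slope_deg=8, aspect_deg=287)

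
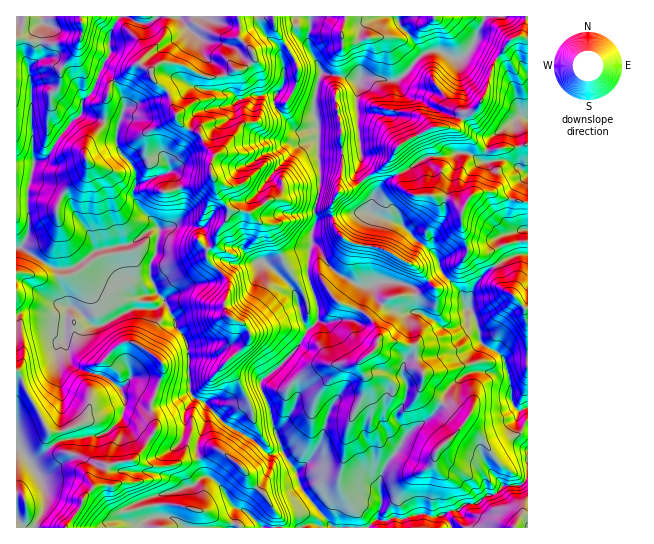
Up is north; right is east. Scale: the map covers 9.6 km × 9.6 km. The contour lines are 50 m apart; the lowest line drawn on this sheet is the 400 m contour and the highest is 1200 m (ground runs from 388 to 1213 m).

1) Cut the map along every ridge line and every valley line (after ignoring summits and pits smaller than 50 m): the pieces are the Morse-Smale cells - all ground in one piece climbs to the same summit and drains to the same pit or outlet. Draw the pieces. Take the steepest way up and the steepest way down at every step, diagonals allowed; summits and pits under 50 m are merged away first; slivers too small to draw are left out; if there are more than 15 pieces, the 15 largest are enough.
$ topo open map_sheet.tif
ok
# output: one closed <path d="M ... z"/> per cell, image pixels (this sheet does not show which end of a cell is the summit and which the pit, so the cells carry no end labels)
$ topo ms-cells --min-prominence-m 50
<path d="M310 16l-189 0-6 7-6 14 2 16-12 21-7 19-9 8-2 13 36 12 0 21 15 18 4 8-3 25 7 11 17 17-29 19 3 10 0 16 2 6 8 4 10-1 5 13 7 7 26-15 17-4 17-20 8 3 23 0 9-3 30 29 4 8 4 20 6 9 2 2 8-8 0-18-9-25 0-19 4-14 0-15 4-8-1-16 5-19-5-92 6-24-13-26 0-11 3-5z"/><path d="M127 244l-30 7-19 14-11 4-12 0-30-20-9 0 1 279 214 0 2-2 2-11 4-6-7-4-9-16-10-10-10-6-6-16 0-15 7-13 5-19-2-5-12-6-5-7-11 3-22-7-20-9-7 0-7 8-4 1-6-7-12-6-10-2-16-6-8-10-3-32 1-10 5-8 9 4 11 13 8 3 33-18 23 0 10-6-1-5-7-5-5-13-10 1-9-6-1-20z"/><path d="M313 245l-4 5-1 28 9 25 0 18-10 10-7 14-8 9-14 14-13 9-5 8 11 25 2 17 8 22 14 20 9 24 29 35 34 0 10-9 4-14-1-26 7-16 9-10 8-15 10-10 13-8 16-17-22-13 2-16 24-3 30-8 4-4 4-13-5-5-1-12-5-12-17 11-12 0-28-17-1-18-5-6-21-6-13 2-7 4-15-3-18-11-10-10-6-10z"/><path d="M263 261l-9 3-23 0-8-3-17 20-17 4-20 11-5 6 11 17 1 8 7 7 5 12 1 43 3 6 11 6 22 23 29 16 13 13 4 2 11-3 1-2-10-23-4-21-9-21 1-4 17-13 22-23 8-16-7-11-4-20-4-8z"/><path d="M527 16l-41 0-13 29-12 14-7 0-15-8-9 0-8 4-13 16-12 9-34-3-4 4-3 25 5 55-5 12 1 4 12 12 5 10 7-14 9-8 9-3-7-11 0-6 9-13 33-17 21 1 10-13 9-4 5-5 8-15 5-24 16-25 11-6 9 1z"/><path d="M445 404l-3 0-15 16-13 8-10 10-8 15-9 10-7 16 1 26-4 10 1 5 8 1 7-4 12 2 16-6 9 3 15-1 5-4 8 0 8-7 9 0 14-9 8-2 6-8 16 0 9-7-1-57-9 14-29 13-8-12-16-12 0-3z"/><path d="M119 16l-103 1 1 146 16 1 2-3 8-1 28-38 10-8 2-13 9-8 7-19 12-21-2-16z"/><path d="M83 115l-12 7-28 38-10 3-2 19 30 13 10 8 2 8 16 22 8 18 33-7 27-18-17-17-7-11 3-25-4-8-15-18 0-21z"/><path d="M398 175l-8 2-9 8-12 26 6 5 26 8 18 19 11 6 6 6 5 16 18 18 10 19 3-18 8-12 7-7 24-14-7-11 0-11 17-5-7-2-6-9 4-20-10-2-9-5-14 0-11 7-5 10-10-9-7-3-33-2-6-3-6-6z"/><path d="M210 408l-6 21-7 13 0 15 6 16 10 6 10 10 12 19 12 4 15 16 70-1-31-38-4-15-14-22-12 3-4-2-13-13-29-16z"/><path d="M165 303l-11 6-23 0-33 18-11-2-5 3-17 0-1 13 5 21 14 9 26 8 10 9 4-1 7-8 7 0 37 14 15 0 2-3-3-44-5-12-7-7-1-8z"/><path d="M519 36l-11 6-12 17-5 12-4 20-8 15-5 5-9 4-10 13-25 0-29 16-5 5-4 8 0 6 6 10 11-4 12-9 9-4 37-3 2-6-2-11 19 15 35-4 7-4 0-105z"/><path d="M369 212l-43 5-11 6-3 7 0 15 9 8 6 10 10 10 18 11 10 3 5 0 12-6 8 0 29 7 22-17-5-16-17-12-18-19z"/><path d="M326 73l-6 2-5 20 2 60 3 12 0 20-5 19 2 15 4-2 26-6 22-1 4-14-4-9-12-12-1-4 5-12-5-55 3-24-16-6z"/><path d="M397 16l-86 0-3 29 13 28 22 3 14 5 6-4 34 3 9-7 18-19-16-21-8-7z"/>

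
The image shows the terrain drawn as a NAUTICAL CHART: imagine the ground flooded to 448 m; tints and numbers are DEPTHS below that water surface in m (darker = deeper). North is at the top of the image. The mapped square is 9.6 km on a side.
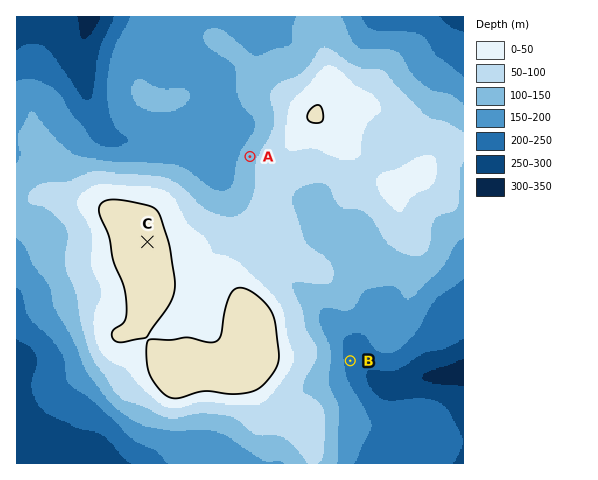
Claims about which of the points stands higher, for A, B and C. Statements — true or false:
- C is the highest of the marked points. true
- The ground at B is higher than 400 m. false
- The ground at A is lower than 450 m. true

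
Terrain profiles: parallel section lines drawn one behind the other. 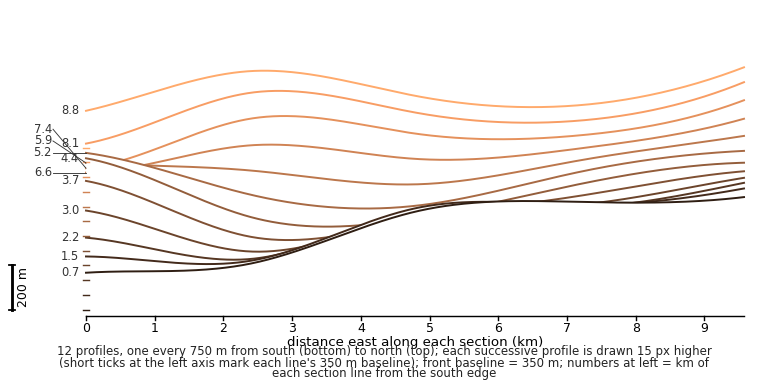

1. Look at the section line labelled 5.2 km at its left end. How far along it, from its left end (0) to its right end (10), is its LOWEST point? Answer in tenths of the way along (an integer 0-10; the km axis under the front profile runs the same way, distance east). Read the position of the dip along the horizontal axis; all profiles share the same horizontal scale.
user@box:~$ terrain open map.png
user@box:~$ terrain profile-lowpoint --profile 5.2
4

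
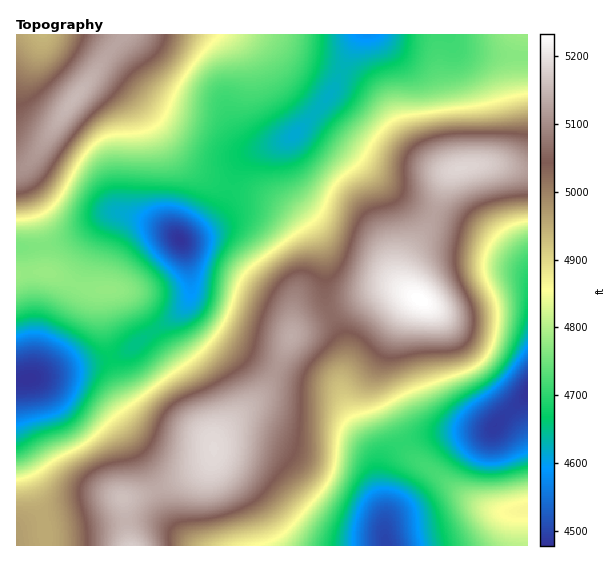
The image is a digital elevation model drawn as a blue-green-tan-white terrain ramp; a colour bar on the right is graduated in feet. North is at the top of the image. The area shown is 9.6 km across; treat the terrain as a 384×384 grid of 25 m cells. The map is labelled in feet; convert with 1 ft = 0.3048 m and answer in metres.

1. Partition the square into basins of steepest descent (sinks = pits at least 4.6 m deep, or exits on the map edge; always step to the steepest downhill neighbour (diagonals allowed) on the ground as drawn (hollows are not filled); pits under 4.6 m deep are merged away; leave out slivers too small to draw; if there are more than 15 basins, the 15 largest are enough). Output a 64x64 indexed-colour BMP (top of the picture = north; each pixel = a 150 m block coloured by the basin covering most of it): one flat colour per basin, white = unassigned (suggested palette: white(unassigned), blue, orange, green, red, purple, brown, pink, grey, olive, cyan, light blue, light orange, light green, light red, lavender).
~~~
<image width="64" height="64" href="data:image/bmp;base64,Qk12CAAAAAAAAHYAAAAoAAAAQAAAAEAAAAABAAQAAAAAAAAIAAATCwAAEwsAABAAAAAAAAAA////ALR3HwAOf/8ALKAsACgn1gC9Z5QAS1aMAMJ34wB/f38AIr28AM++FwDox64AeLv/AIrfmACWmP8A1bDFAEREREREREQzMzMzMzMzMzMzMzMzMzMzMzMzMzMzMzMzRERERERERDMzMzMzMzMzMzMzMzMzMzMzMzMzMzMzMzNEREREREREMzMzMzMzMzMzMzMzMzMzMzMzMzMzMzMzM0REREREREQzMzMzMzMzMzMzMzMzMzMzMzMzMzMzMzMzRERERERERDMzMzMzMzMzMzMzMzMzMzMzMzMzMzMzVVVERERERERDMzMzMzMzMzMzMzMzMzMzMzMzMzMzNVVVVUREREREREREMzMzMzMzMzMzMzMzMzMzMzMzMzNVVVVVREREREREREREQzMzMzMzMzMzMzMzMzMzMzMzVVVVVVVEREREREREREREQzMzMzMzMzMzMzMzMzMzMzVVVVVVVUREREREREREREREQzMzMzMzMzMzMzMzMzMzVVVVVVVVREREREREREREREREMzMzMzMzMzMzMzMzMzVVVVVVVVVERERERERERERERERDMzMzMzMzMzMzMzM1VVVVVVVVVUREREREREREREREREMzMzMzMzMzMzMzMzVVVVVVVVVVREREREREREREREREIzMzMzMzMzMzMzMzVVVVVVVVVVVEREREREREREREIiIiMzMzMzMzMzMzMzNVVVVVVVVVVUREREREREREQiIiIiIjMzMzMzMzMzMzNVVVVVVVVVVVREREREREREIiIiIiIiIzMzMzMzMzMzM1VVVVVVVVVVVEREREREREIiIiIiIiIiMzMzMzMzMzM1VVVVVVVVVVVUREREREREQiIiIiIiIiIjMzMzMzMzMzVVVVVVVVVVVVREREREREQiIiIiIiIiIiIzMzMzMzMzVVVVVVVVVVVVVERERERERCIiIiIiIiIiIiMzMzMzMzNVVVVVVVVVVVVURERERERCIiIiIiIiIiIiIzMzMzMzM1VVVVVVVVVVVVREREREREIiIiIiIiIiIiIiMzMzMzMzVVVVVVVVVVVVVEREREREQiIiIiIiIiIiIiIzMzMzMzM1VVVVVVVVVVVURERERERCIiIiIiIiIiIiIiMzMzMzMzVVVVVVVVVVVVRERERERCIiIiIiIiIiIiIiIzMzMzMzM1VVVVVVVVVVVEREREREIiIiIiIiIiIiIiIiMzMzMzMzVVVVVVVVVVVUREREREQiIiIiIiIiIiIiIiETMzMzMzM1VVVVVVVVVVRERERERCIiIiIiIiIiIiIiIRETMzMzMzVVVVVVVVVVVEREREREIiIiIiIiIiIiIiIiERETMzMzM1VVVVVVVVVUREREREQiIiIiIiIiIiIiIiIRERETMzMzNVVVVVVVVVRERERERCIiIiIiIiIiIiIiIhERERERMzNVVVVVVVVVVEREREIiIiIiIiIiIiIiIiIiIREREREREVVVVVVVVVVURERCIiIiIiIiIiIiIiIiIiIhERERERERVVVVVVVVVVREQiIiIiIiIiIiIiIiIiIiIiIRERERERFVVVVVVVVVVEQiIiIiIiIiIiIiIiIiIiIiIhEREREREVVVVVVVVVVURCIiIiIiIiIiIiIiIiIiIiIiERERERERVVVVVVVVVVREIiIiIiIiIiIiIiIiIiIiIiIREREREREVVVVVVVVVVEQiIiIiIiIiIiIiIiIiIiIiIhERERERERVVVVVVVVVURCIiIiIiIiIiIiIiIiIiIiIhEREREREREVVVVVVVVVREIiIiIiIiIiIiIiIiIiIiIhERERERERERFVVVVVVVVEIiIiIiIiIiIiIiIiIiIiIhEREREREREREVVVVVVVVUQiIiIiIiIiIiIiIiIiIiIhERERERERERERFVVVVVVVRCIiIiIiIiIiIiIiIiIiIREREREREREREREVVVVVVVVCIiIiIiIiIiIiIiIiIhERERERERERERERERVVVVVVVUIiIiIiIiIiIiIiIiEREREREREREREREREREVVVVVVVQiIiIiIiIiIiIiIhERERERERERERERERERERVVVVVVViIiIiIiIiIiIiIhEREREREREREREREREREREURVVURGYiIiIiIiIiIiIhERERERERERERERERERERERREREREZmIiIiIiIiIiIhERERERERERERERERERERERFERERERmZiIiIiIiIiIhERERERERERERERERERERERFERERERGZmIiIiIiIiIhEREREREREREREREREREREREUREREREZmZiIiIiIiIhERERERERERERERERERERERERRERERERmZmYiIiIiIiERERERERERERERERERERERERFERERERGZmZiIiIiIiEREREREREREREREREREREREREUREREREZmZmYiIiIiERERERERERERERERERERERERERRERERERmZmZmIiIiERERERERERERERERERERERERERFERERERGZmZmZiIiERERERERERERERERERERERERERFEREREREZmZmZmIhEREREREREREREREREREREREREREURERERERmZmZmZhERERERERERERERERERERERERERERRERERERGZmZmZmYRERERERERERERERERERERERERERFEREREREZmZmZmZhEREREREREREREREREREREREREREURERERERmZmZmZmYRERERERERERERERERERERERERERRERERERGZmZmZmZmERERERERERERERERERERERERERFERERERE"/>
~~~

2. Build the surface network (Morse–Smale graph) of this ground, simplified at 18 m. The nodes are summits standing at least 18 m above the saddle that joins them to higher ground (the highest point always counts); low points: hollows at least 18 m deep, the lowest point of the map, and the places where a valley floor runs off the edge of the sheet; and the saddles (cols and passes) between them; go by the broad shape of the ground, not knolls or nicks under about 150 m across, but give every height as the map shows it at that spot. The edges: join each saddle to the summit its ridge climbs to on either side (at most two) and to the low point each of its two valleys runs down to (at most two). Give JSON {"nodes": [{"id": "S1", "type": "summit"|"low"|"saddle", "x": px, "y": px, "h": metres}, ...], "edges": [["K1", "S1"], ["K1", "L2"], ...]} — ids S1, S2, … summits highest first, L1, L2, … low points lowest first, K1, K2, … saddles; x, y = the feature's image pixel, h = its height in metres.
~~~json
{"nodes": [
{"id": "S1", "type": "summit", "x": 419, "y": 300, "h": 1595},
{"id": "S2", "type": "summit", "x": 214, "y": 448, "h": 1581},
{"id": "S3", "type": "summit", "x": 74, "y": 99, "h": 1570},
{"id": "S4", "type": "summit", "x": 525, "y": 511, "h": 1483},
{"id": "L1", "type": "low", "x": 527, "y": 392, "h": 1365},
{"id": "L2", "type": "low", "x": 27, "y": 379, "h": 1365},
{"id": "L3", "type": "low", "x": 179, "y": 240, "h": 1366},
{"id": "L4", "type": "low", "x": 386, "y": 543, "h": 1371},
{"id": "L5", "type": "low", "x": 367, "y": 35, "h": 1396},
{"id": "L6", "type": "low", "x": 43, "y": 36, "h": 1505},
{"id": "K1", "type": "saddle", "x": 157, "y": 489, "h": 1565},
{"id": "K2", "type": "saddle", "x": 114, "y": 45, "h": 1563},
{"id": "K3", "type": "saddle", "x": 277, "y": 371, "h": 1558},
{"id": "K4", "type": "saddle", "x": 331, "y": 313, "h": 1543},
{"id": "K5", "type": "saddle", "x": 403, "y": 443, "h": 1433},
{"id": "K6", "type": "saddle", "x": 230, "y": 187, "h": 1427},
{"id": "K7", "type": "saddle", "x": 110, "y": 357, "h": 1422},
{"id": "K8", "type": "saddle", "x": 341, "y": 71, "h": 1411}],
"edges": [["K1", "S2"], ["K1", "L2"], ["K1", "L4"], ["K2", "S3"], ["K2", "L5"], ["K2", "L6"], ["K3", "S2"], ["K3", "L3"], ["K3", "L4"], ["K4", "S1"], ["K4", "S2"], ["K4", "L4"], ["K4", "L5"], ["K5", "S1"], ["K5", "S4"], ["K5", "L1"], ["K5", "L4"], ["K6", "S2"], ["K6", "S3"], ["K6", "L3"], ["K6", "L5"], ["K7", "S2"], ["K7", "S3"], ["K7", "L2"], ["K7", "L3"], ["K8", "S1"], ["K8", "S3"], ["K8", "L5"]]}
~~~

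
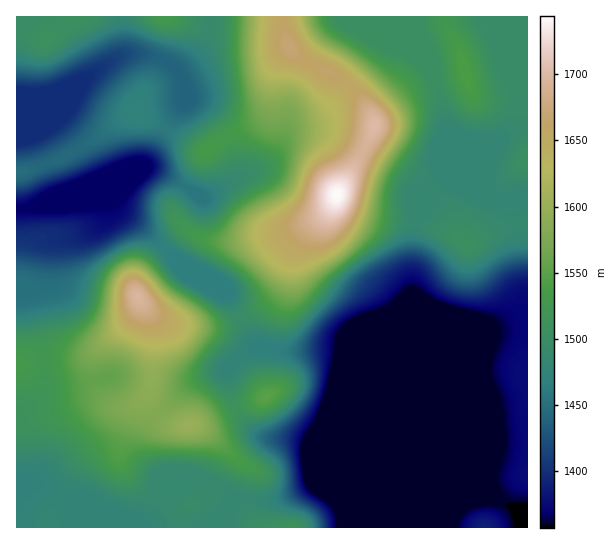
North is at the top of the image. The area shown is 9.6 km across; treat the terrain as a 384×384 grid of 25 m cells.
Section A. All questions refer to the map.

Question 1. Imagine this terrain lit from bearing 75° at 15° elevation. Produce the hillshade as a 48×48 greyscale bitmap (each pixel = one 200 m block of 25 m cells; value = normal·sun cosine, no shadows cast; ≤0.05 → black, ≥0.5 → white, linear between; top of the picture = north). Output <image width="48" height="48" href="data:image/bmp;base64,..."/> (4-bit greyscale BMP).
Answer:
<image width="48" height="48" href="data:image/bmp;base64,Qk32BAAAAAAAAHYAAAAoAAAAMAAAADAAAAABAAQAAAAAAIAEAAATCwAAEwsAABAAAAAAAAAAAAAAABEREQAiIiIAMzMzAERERABVVVUAZmZmAHd3dwCIiIgAmZmZAKqqqgC7u7sAzMzMAN3d3QDu7u4A////AHd3d3d3d2Znd3dmd3it/Zd3d3d3dmeJiHd3d3d3dmZ3d3d3eIm964d3d3d3d2eIh3d3d3dmZnd3d3d3eKvMuHd3d3d3d3d3d3d3d2ZVZ4d3d3dmeL3bh3d3d3d3d3d2Znd2ZmVVeYd3d2ZVac7Zd3d3d3d3d3d2ZndmZlVWiYd2ZlVWi9/Yd3d3d3d3d3d2ZndmVVVWiHZlVVV5vN7Id3d3d3d3d3d2ZndmZVVWd2VVVmisy7yod3d3d3d3d3d2ZndmZVVWZlVVZ5rMuqqod3d3d3d3d3d2ZndmZVVWZmZmeay6iJqpd3d3d3d3d3d2ZnZmZVVmZndniruXZ5q6l3d3d3d3d3d2ZndmVVZmZ3iIirp1V5vMp3d3d3d3d3d2ZndmVWZ2ZniZmrllV5veyHd3d3d3d3d2Znd2VWd2ZXiZqqhlZ5re2Xd3d3d3d3dmZ3d2VWd2VWiaq6hmaJrN2nd3d3d3d3dmZ4d2VWZmVWeJq6h3eJq8ynd3d3d3d3dmd4d2VVZlRFd5q6mIiImruYd3d3d3d3dmZ3d2ZUVVRWd5q6qYdniruYd3d3d3d3d2Z3d3ZUM0RWeJrMuYZWeruod3d3d3d3d2Znd3dkISNXiazduXVVebuph3d3d3d3dmZ3d3djEANoq83tp1RFaaupiHd3d3ZmZnd3d3dTAAJ73u7ahTNEaKu6mIiHdlRFZ3d3d3dTAAOe/+uXZCI0V6u7qYiHZDNGeIh4iHdkEAW//qh2QhEkV5q7qYiHZDNGiZh4iIdlMibP+3dTIRI0Z4mrupiHUyJGiYd4iId2VEesuGQyIiNFZniaupmHUyNWiIdoh3eHZVaJdTNEQzRVZmeKu6mHUzRniId3d3iIdmZlM0ZlQzRVVVaKvLqXZVZ4iHd3d4iIh2VCE2mGMzRVVVV5zcuodnd3iHd3d3d3d2UxFZqFM0VVVERpztypd3d4h3d3d3d3d3UhN6p1REVVQzNZ3+25d3d4d3d4iHd3d3YyR4dlVVVUMRNZz/24d3d3d3d4iId3d3dkRVVWZmZUIBNovv65d3d3dmd4h3eIh3d1MSNXd2ZUISRnnO3JiHd3dmZnd3eIiIdkEBNnh2VUIjVmec3LmHd3d2ZndmZ3d3dUISRnh2VVQ0VVV6zcuXd3d2Znd2ZmZ2ZlVEVndmVWVEVURYvdyod3d2Znd3ZVVmZnd2VWZlVmZUVUNHvu25dmZ3d3d3dVVWZ4iHZVVEVnZUVUNHzu25ZVd3d3d3dlRWZ4mYZUQzRnZUVURp3tyoZGeId3d3d2VVZ4mHZUMiNWZEVVWL7bqXVGiYd2Z3d2VVZ4mHZUMRJWZEVmi926qXVXmYd1Vnh3ZVZoiHVUMQJFVVZ5vdupmGRYqYd1VniHdmZnd2VUMQJFVnir3cqZh1RoqXd1VoiIh2ZmZVVVMQI1aKvN3KmHd1V5qHd2Z4iIiHZURVZlQRI1es3MuYd3dlWJmHd2d3d4iHVDRnd2QhI1jO3Kh3d3dleJh3d3d3d3d3VDV4iGQhI2ne25d3d3ZWeZh3dw=="/>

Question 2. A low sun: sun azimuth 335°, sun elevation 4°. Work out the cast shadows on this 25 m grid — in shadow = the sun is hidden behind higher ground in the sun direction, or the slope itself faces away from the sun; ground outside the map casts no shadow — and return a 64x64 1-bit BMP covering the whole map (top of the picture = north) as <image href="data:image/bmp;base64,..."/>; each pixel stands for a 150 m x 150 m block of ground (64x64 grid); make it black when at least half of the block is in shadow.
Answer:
<image width="64" height="64" href="data:image/bmp;base64,Qk0+AgAAAAAAAD4AAAAoAAAAQAAAAEAAAAABAAEAAAAAAAACAAATCwAAEwsAAAIAAAAAAAAA////AAAAAAAAAAAAAwAAAAAAAAAAAAAAAAAAAAOAAAAAAgDz74AAAAAHD/f/gAAAAA////+AAAAAB////4AAAAAD//B/gAAAAAP/wH+AHwAAAf/A/w//AAAB/8P/P/+AAAAfh////4AAAAAP////AAAAAA////8AAAAAB////wAAAAAB////gAAAB+B///+AAAAf4D///4AAAB/gD///gAAAP/AP///AAB5/8B///+AAH//wP///4AAf//B////gAAf/8f////4AA+/j/////wABwAP/////AACAAP////8AAAAAf////wAAAAB/////AAAAGP////8AAAB//////wAAAP//////AAAD/j////8AAAf4H//+/wAAD8AH//w/AAAMAAf//AcAAAAAA//8AAAAAAAB//wAIAAAAAH/+AB/gAAAAf/4AP/wAAAA//gA//wAwAB/+AD//gPAAD/4AP//g+AAP/gAP//D4AAf+AAH/+HwAB/4AAD/4HAAD/gAAH/AAAAP+AAAH8AAAAf4AAAHgAAAB/gwAAAAAAAD8HAHAAAAAAAwYB+AAABgAAAgP4AAAPAAAAB/wAAA8AAAAP/gAADwAAAA//AMAPAAAAD//B4AYAAAAP/+fgAAAAAAH//+AAAAAAAH//wAAAAAAAH//AAAAAAAAH/8AAAAAAAAAAAADAAAAA=="/>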